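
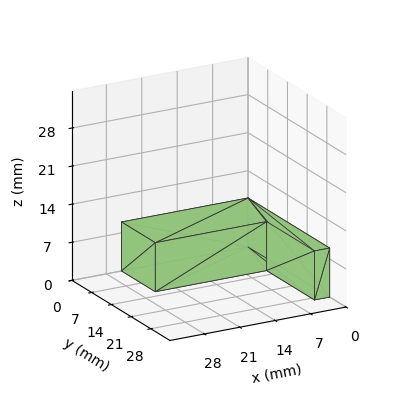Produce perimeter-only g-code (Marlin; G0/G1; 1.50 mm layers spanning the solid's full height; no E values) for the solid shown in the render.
Reading the render: the shape is an L-shaped prism: outer 25 × 29 mm, arm thicknesses ≈ 12 mm (horizontal) and 3 mm (vertical), extruded 9 mm in z (dimensions read to the nearest mm from the axis ticks). For the g-code, the solid's height is divided into equal slices at the stated Δz and each level perimeter traced with G1 moves after a G0 lift.

; perimeter-only toolpath
G21 ; units = mm
G90 ; absolute positioning
G28 ; home
; layer 1
G0 Z1.50
G0 X0.00 Y0.00
G1 X25.00 Y0.00
G1 X25.00 Y12.00
G1 X3.00 Y12.00
G1 X3.00 Y29.00
G1 X0.00 Y29.00
G1 X0.00 Y0.00
; layer 2
G0 Z3.00
G0 X0.00 Y0.00
G1 X25.00 Y0.00
G1 X25.00 Y12.00
G1 X3.00 Y12.00
G1 X3.00 Y29.00
G1 X0.00 Y29.00
G1 X0.00 Y0.00
; layer 3
G0 Z4.50
G0 X0.00 Y0.00
G1 X25.00 Y0.00
G1 X25.00 Y12.00
G1 X3.00 Y12.00
G1 X3.00 Y29.00
G1 X0.00 Y29.00
G1 X0.00 Y0.00
; layer 4
G0 Z6.00
G0 X0.00 Y0.00
G1 X25.00 Y0.00
G1 X25.00 Y12.00
G1 X3.00 Y12.00
G1 X3.00 Y29.00
G1 X0.00 Y29.00
G1 X0.00 Y0.00
; layer 5
G0 Z7.50
G0 X0.00 Y0.00
G1 X25.00 Y0.00
G1 X25.00 Y12.00
G1 X3.00 Y12.00
G1 X3.00 Y29.00
G1 X0.00 Y29.00
G1 X0.00 Y0.00
; layer 6
G0 Z9.00
G0 X0.00 Y0.00
G1 X25.00 Y0.00
G1 X25.00 Y12.00
G1 X3.00 Y12.00
G1 X3.00 Y29.00
G1 X0.00 Y29.00
G1 X0.00 Y0.00
M2 ; end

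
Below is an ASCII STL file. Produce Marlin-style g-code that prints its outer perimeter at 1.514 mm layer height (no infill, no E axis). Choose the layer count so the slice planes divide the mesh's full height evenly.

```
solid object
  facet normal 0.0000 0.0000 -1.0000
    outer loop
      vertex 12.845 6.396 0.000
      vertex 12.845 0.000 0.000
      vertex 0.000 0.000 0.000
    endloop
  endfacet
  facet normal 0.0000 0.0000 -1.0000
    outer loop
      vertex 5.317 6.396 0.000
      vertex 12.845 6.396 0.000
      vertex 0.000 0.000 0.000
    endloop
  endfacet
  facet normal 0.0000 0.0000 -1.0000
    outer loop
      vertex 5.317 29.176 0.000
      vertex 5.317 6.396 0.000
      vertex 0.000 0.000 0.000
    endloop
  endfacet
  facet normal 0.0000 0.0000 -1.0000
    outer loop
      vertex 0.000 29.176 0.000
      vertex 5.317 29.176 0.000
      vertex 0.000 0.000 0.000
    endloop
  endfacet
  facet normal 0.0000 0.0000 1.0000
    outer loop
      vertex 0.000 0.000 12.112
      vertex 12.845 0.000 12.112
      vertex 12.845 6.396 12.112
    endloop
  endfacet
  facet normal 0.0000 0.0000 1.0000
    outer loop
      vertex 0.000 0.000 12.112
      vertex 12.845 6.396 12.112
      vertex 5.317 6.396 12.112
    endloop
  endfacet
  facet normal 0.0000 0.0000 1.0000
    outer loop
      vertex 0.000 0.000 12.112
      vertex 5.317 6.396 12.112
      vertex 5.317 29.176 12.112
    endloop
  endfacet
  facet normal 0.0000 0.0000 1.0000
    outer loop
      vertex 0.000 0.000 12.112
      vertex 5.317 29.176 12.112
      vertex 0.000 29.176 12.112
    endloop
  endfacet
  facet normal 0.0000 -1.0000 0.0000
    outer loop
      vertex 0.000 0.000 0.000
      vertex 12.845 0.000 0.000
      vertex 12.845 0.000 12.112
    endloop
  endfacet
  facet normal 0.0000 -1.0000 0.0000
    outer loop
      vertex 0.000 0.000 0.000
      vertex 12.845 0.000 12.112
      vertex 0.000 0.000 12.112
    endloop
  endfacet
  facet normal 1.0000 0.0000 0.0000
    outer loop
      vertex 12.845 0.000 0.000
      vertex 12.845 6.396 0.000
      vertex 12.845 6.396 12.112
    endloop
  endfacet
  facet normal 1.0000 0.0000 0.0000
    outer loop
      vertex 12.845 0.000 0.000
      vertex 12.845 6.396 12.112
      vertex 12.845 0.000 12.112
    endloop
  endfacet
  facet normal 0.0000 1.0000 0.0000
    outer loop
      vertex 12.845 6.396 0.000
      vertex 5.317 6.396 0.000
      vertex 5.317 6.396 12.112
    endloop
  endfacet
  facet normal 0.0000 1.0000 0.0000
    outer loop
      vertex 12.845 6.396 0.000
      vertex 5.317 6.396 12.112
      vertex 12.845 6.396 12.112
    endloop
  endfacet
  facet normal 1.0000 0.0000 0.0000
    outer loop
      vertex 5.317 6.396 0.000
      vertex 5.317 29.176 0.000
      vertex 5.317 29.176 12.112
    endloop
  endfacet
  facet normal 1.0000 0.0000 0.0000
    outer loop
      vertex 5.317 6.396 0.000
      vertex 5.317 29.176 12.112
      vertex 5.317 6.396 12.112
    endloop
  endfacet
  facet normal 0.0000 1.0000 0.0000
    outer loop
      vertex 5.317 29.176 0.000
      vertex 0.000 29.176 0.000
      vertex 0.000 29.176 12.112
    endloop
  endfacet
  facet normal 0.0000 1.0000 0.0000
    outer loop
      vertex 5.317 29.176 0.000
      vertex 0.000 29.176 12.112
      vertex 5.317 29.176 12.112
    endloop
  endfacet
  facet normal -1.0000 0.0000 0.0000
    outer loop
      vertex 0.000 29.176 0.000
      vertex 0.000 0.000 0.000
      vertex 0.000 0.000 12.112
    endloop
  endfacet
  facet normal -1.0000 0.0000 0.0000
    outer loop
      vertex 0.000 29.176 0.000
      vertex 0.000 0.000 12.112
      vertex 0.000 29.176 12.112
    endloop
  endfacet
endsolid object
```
; perimeter-only toolpath
G21 ; units = mm
G90 ; absolute positioning
G28 ; home
; layer 1
G0 Z1.514
G0 X0.000 Y0.000
G1 X12.845 Y0.000
G1 X12.845 Y6.396
G1 X5.317 Y6.396
G1 X5.317 Y29.176
G1 X0.000 Y29.176
G1 X0.000 Y0.000
; layer 2
G0 Z3.028
G0 X0.000 Y0.000
G1 X12.845 Y0.000
G1 X12.845 Y6.396
G1 X5.317 Y6.396
G1 X5.317 Y29.176
G1 X0.000 Y29.176
G1 X0.000 Y0.000
; layer 3
G0 Z4.542
G0 X0.000 Y0.000
G1 X12.845 Y0.000
G1 X12.845 Y6.396
G1 X5.317 Y6.396
G1 X5.317 Y29.176
G1 X0.000 Y29.176
G1 X0.000 Y0.000
; layer 4
G0 Z6.056
G0 X0.000 Y0.000
G1 X12.845 Y0.000
G1 X12.845 Y6.396
G1 X5.317 Y6.396
G1 X5.317 Y29.176
G1 X0.000 Y29.176
G1 X0.000 Y0.000
; layer 5
G0 Z7.570
G0 X0.000 Y0.000
G1 X12.845 Y0.000
G1 X12.845 Y6.396
G1 X5.317 Y6.396
G1 X5.317 Y29.176
G1 X0.000 Y29.176
G1 X0.000 Y0.000
; layer 6
G0 Z9.084
G0 X0.000 Y0.000
G1 X12.845 Y0.000
G1 X12.845 Y6.396
G1 X5.317 Y6.396
G1 X5.317 Y29.176
G1 X0.000 Y29.176
G1 X0.000 Y0.000
; layer 7
G0 Z10.598
G0 X0.000 Y0.000
G1 X12.845 Y0.000
G1 X12.845 Y6.396
G1 X5.317 Y6.396
G1 X5.317 Y29.176
G1 X0.000 Y29.176
G1 X0.000 Y0.000
; layer 8
G0 Z12.112
G0 X0.000 Y0.000
G1 X12.845 Y0.000
G1 X12.845 Y6.396
G1 X5.317 Y6.396
G1 X5.317 Y29.176
G1 X0.000 Y29.176
G1 X0.000 Y0.000
M2 ; end

The solid is an L-shaped prism: outer 12.8 × 29.2 mm, arm thicknesses ≈ 6.4 mm (horizontal) and 5.32 mm (vertical), extruded 12.1 mm in z. Slicing at Δz = 1.514 mm — 8 equal slices spanning the solid's height, so layer i sits at z = i·h/8 — gives 8 non-empty perimeters. Each is a 6-segment closed polygon; G0 lifts to the layer z and rapids to the start vertex, then G1 traces the edges.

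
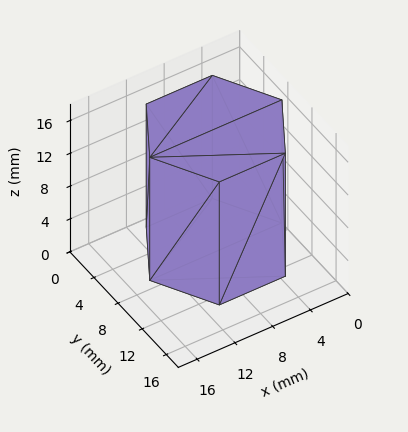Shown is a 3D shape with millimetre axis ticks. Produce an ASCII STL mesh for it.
Reading the render: the shape is a regular 6-sided prism (a cylinder approximated with 6 flat sides), circumscribed radius ≈ 7 mm, height ≈ 15 mm (dimensions read to the nearest mm from the axis ticks). For the STL, each face is triangulated and given an outward normal.

solid part
  facet normal 0.0000 0.0000 -1.0000
    outer loop
      vertex 3.50 13.06 0.00
      vertex 10.50 13.06 0.00
      vertex 14.00 7.00 0.00
    endloop
  endfacet
  facet normal 0.0000 0.0000 -1.0000
    outer loop
      vertex 0.00 7.00 0.00
      vertex 3.50 13.06 0.00
      vertex 14.00 7.00 0.00
    endloop
  endfacet
  facet normal 0.0000 0.0000 -1.0000
    outer loop
      vertex 3.50 0.94 0.00
      vertex 0.00 7.00 0.00
      vertex 14.00 7.00 0.00
    endloop
  endfacet
  facet normal 0.0000 0.0000 -1.0000
    outer loop
      vertex 10.50 0.94 0.00
      vertex 3.50 0.94 0.00
      vertex 14.00 7.00 0.00
    endloop
  endfacet
  facet normal 0.0000 0.0000 1.0000
    outer loop
      vertex 14.00 7.00 15.00
      vertex 10.50 13.06 15.00
      vertex 3.50 13.06 15.00
    endloop
  endfacet
  facet normal 0.0000 0.0000 1.0000
    outer loop
      vertex 14.00 7.00 15.00
      vertex 3.50 13.06 15.00
      vertex 0.00 7.00 15.00
    endloop
  endfacet
  facet normal 0.0000 0.0000 1.0000
    outer loop
      vertex 14.00 7.00 15.00
      vertex 0.00 7.00 15.00
      vertex 3.50 0.94 15.00
    endloop
  endfacet
  facet normal 0.0000 0.0000 1.0000
    outer loop
      vertex 14.00 7.00 15.00
      vertex 3.50 0.94 15.00
      vertex 10.50 0.94 15.00
    endloop
  endfacet
  facet normal 0.8659 0.5001 0.0000
    outer loop
      vertex 14.00 7.00 0.00
      vertex 10.50 13.06 0.00
      vertex 10.50 13.06 15.00
    endloop
  endfacet
  facet normal 0.8659 0.5001 0.0000
    outer loop
      vertex 14.00 7.00 0.00
      vertex 10.50 13.06 15.00
      vertex 14.00 7.00 15.00
    endloop
  endfacet
  facet normal 0.0000 1.0000 0.0000
    outer loop
      vertex 10.50 13.06 0.00
      vertex 3.50 13.06 0.00
      vertex 3.50 13.06 15.00
    endloop
  endfacet
  facet normal 0.0000 1.0000 0.0000
    outer loop
      vertex 10.50 13.06 0.00
      vertex 3.50 13.06 15.00
      vertex 10.50 13.06 15.00
    endloop
  endfacet
  facet normal -0.8659 0.5001 0.0000
    outer loop
      vertex 3.50 13.06 0.00
      vertex 0.00 7.00 0.00
      vertex 0.00 7.00 15.00
    endloop
  endfacet
  facet normal -0.8659 0.5001 0.0000
    outer loop
      vertex 3.50 13.06 0.00
      vertex 0.00 7.00 15.00
      vertex 3.50 13.06 15.00
    endloop
  endfacet
  facet normal -0.8659 -0.5001 0.0000
    outer loop
      vertex 0.00 7.00 0.00
      vertex 3.50 0.94 0.00
      vertex 3.50 0.94 15.00
    endloop
  endfacet
  facet normal -0.8659 -0.5001 0.0000
    outer loop
      vertex 0.00 7.00 0.00
      vertex 3.50 0.94 15.00
      vertex 0.00 7.00 15.00
    endloop
  endfacet
  facet normal 0.0000 -1.0000 0.0000
    outer loop
      vertex 3.50 0.94 0.00
      vertex 10.50 0.94 0.00
      vertex 10.50 0.94 15.00
    endloop
  endfacet
  facet normal 0.0000 -1.0000 0.0000
    outer loop
      vertex 3.50 0.94 0.00
      vertex 10.50 0.94 15.00
      vertex 3.50 0.94 15.00
    endloop
  endfacet
  facet normal 0.8659 -0.5001 0.0000
    outer loop
      vertex 10.50 0.94 0.00
      vertex 14.00 7.00 0.00
      vertex 14.00 7.00 15.00
    endloop
  endfacet
  facet normal 0.8659 -0.5001 0.0000
    outer loop
      vertex 10.50 0.94 0.00
      vertex 14.00 7.00 15.00
      vertex 10.50 0.94 15.00
    endloop
  endfacet
endsolid part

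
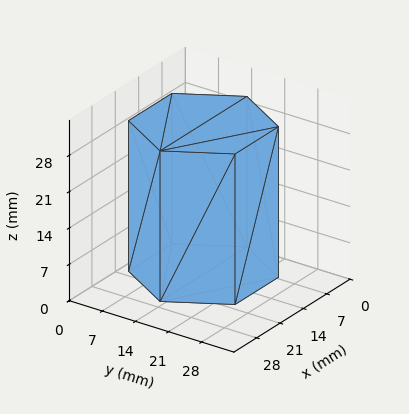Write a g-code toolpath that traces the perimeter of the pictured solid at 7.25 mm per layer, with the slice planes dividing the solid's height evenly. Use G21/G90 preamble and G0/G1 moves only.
Reading the render: the shape is a regular 6-sided prism (a cylinder approximated with 6 flat sides), circumscribed radius ≈ 13 mm, height ≈ 29 mm (dimensions read to the nearest mm from the axis ticks). For the g-code, the solid's height is divided into equal slices at the stated Δz and each level perimeter traced with G1 moves after a G0 lift.

; perimeter-only toolpath
G21 ; units = mm
G90 ; absolute positioning
G28 ; home
; layer 1
G0 Z7.25
G0 X26.00 Y13.00
G1 X19.50 Y24.26
G1 X6.50 Y24.26
G1 X0.00 Y13.00
G1 X6.50 Y1.74
G1 X19.50 Y1.74
G1 X26.00 Y13.00
; layer 2
G0 Z14.50
G0 X26.00 Y13.00
G1 X19.50 Y24.26
G1 X6.50 Y24.26
G1 X0.00 Y13.00
G1 X6.50 Y1.74
G1 X19.50 Y1.74
G1 X26.00 Y13.00
; layer 3
G0 Z21.75
G0 X26.00 Y13.00
G1 X19.50 Y24.26
G1 X6.50 Y24.26
G1 X0.00 Y13.00
G1 X6.50 Y1.74
G1 X19.50 Y1.74
G1 X26.00 Y13.00
; layer 4
G0 Z29.00
G0 X26.00 Y13.00
G1 X19.50 Y24.26
G1 X6.50 Y24.26
G1 X0.00 Y13.00
G1 X6.50 Y1.74
G1 X19.50 Y1.74
G1 X26.00 Y13.00
M2 ; end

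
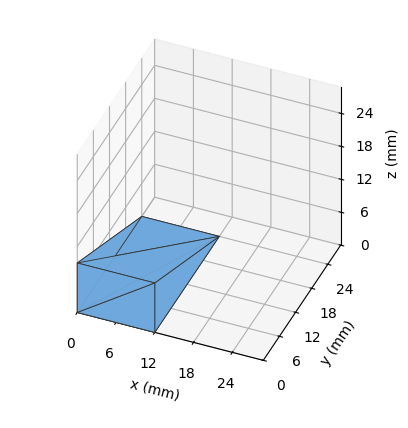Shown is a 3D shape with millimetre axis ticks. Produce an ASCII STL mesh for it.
Reading the render: the shape is a wedge (ramp): 12 × 24 mm base, rising to 9 mm along the y=0 edge and sloping linearly to z=0 at y=24 (dimensions read to the nearest mm from the axis ticks). For the STL, each face is triangulated and given an outward normal.

solid part
  facet normal 0.0000 0.0000 -1.0000
    outer loop
      vertex 12.0 24.0 0.0
      vertex 12.0 0.0 0.0
      vertex 0.0 0.0 0.0
    endloop
  endfacet
  facet normal 0.0000 0.0000 -1.0000
    outer loop
      vertex 0.0 24.0 0.0
      vertex 12.0 24.0 0.0
      vertex 0.0 0.0 0.0
    endloop
  endfacet
  facet normal 0.0000 -1.0000 0.0000
    outer loop
      vertex 0.0 0.0 0.0
      vertex 12.0 0.0 0.0
      vertex 12.0 0.0 9.0
    endloop
  endfacet
  facet normal 0.0000 -1.0000 0.0000
    outer loop
      vertex 0.0 0.0 0.0
      vertex 12.0 0.0 9.0
      vertex 0.0 0.0 9.0
    endloop
  endfacet
  facet normal 0.0000 0.3511 0.9363
    outer loop
      vertex 0.0 0.0 9.0
      vertex 12.0 0.0 9.0
      vertex 12.0 24.0 0.0
    endloop
  endfacet
  facet normal 0.0000 0.3511 0.9363
    outer loop
      vertex 0.0 0.0 9.0
      vertex 12.0 24.0 0.0
      vertex 0.0 24.0 0.0
    endloop
  endfacet
  facet normal -1.0000 0.0000 0.0000
    outer loop
      vertex 0.0 0.0 9.0
      vertex 0.0 24.0 0.0
      vertex 0.0 0.0 0.0
    endloop
  endfacet
  facet normal 1.0000 0.0000 0.0000
    outer loop
      vertex 12.0 0.0 0.0
      vertex 12.0 24.0 0.0
      vertex 12.0 0.0 9.0
    endloop
  endfacet
endsolid part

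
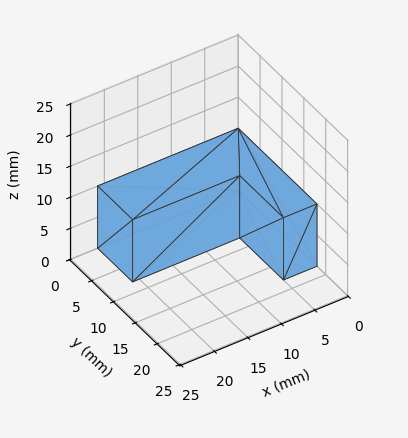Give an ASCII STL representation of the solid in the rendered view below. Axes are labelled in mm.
Reading the render: the shape is an L-shaped prism: outer 21 × 18 mm, arm thicknesses ≈ 8 mm (horizontal) and 5 mm (vertical), extruded 10 mm in z (dimensions read to the nearest mm from the axis ticks). For the STL, each face is triangulated and given an outward normal.

solid part
  facet normal 0.0000 0.0000 -1.0000
    outer loop
      vertex 21.000 8.000 0.000
      vertex 21.000 0.000 0.000
      vertex 0.000 0.000 0.000
    endloop
  endfacet
  facet normal 0.0000 0.0000 -1.0000
    outer loop
      vertex 5.000 8.000 0.000
      vertex 21.000 8.000 0.000
      vertex 0.000 0.000 0.000
    endloop
  endfacet
  facet normal 0.0000 0.0000 -1.0000
    outer loop
      vertex 5.000 18.000 0.000
      vertex 5.000 8.000 0.000
      vertex 0.000 0.000 0.000
    endloop
  endfacet
  facet normal 0.0000 0.0000 -1.0000
    outer loop
      vertex 0.000 18.000 0.000
      vertex 5.000 18.000 0.000
      vertex 0.000 0.000 0.000
    endloop
  endfacet
  facet normal 0.0000 0.0000 1.0000
    outer loop
      vertex 0.000 0.000 10.000
      vertex 21.000 0.000 10.000
      vertex 21.000 8.000 10.000
    endloop
  endfacet
  facet normal 0.0000 0.0000 1.0000
    outer loop
      vertex 0.000 0.000 10.000
      vertex 21.000 8.000 10.000
      vertex 5.000 8.000 10.000
    endloop
  endfacet
  facet normal 0.0000 0.0000 1.0000
    outer loop
      vertex 0.000 0.000 10.000
      vertex 5.000 8.000 10.000
      vertex 5.000 18.000 10.000
    endloop
  endfacet
  facet normal 0.0000 0.0000 1.0000
    outer loop
      vertex 0.000 0.000 10.000
      vertex 5.000 18.000 10.000
      vertex 0.000 18.000 10.000
    endloop
  endfacet
  facet normal 0.0000 -1.0000 0.0000
    outer loop
      vertex 0.000 0.000 0.000
      vertex 21.000 0.000 0.000
      vertex 21.000 0.000 10.000
    endloop
  endfacet
  facet normal 0.0000 -1.0000 0.0000
    outer loop
      vertex 0.000 0.000 0.000
      vertex 21.000 0.000 10.000
      vertex 0.000 0.000 10.000
    endloop
  endfacet
  facet normal 1.0000 0.0000 0.0000
    outer loop
      vertex 21.000 0.000 0.000
      vertex 21.000 8.000 0.000
      vertex 21.000 8.000 10.000
    endloop
  endfacet
  facet normal 1.0000 0.0000 0.0000
    outer loop
      vertex 21.000 0.000 0.000
      vertex 21.000 8.000 10.000
      vertex 21.000 0.000 10.000
    endloop
  endfacet
  facet normal 0.0000 1.0000 0.0000
    outer loop
      vertex 21.000 8.000 0.000
      vertex 5.000 8.000 0.000
      vertex 5.000 8.000 10.000
    endloop
  endfacet
  facet normal 0.0000 1.0000 0.0000
    outer loop
      vertex 21.000 8.000 0.000
      vertex 5.000 8.000 10.000
      vertex 21.000 8.000 10.000
    endloop
  endfacet
  facet normal 1.0000 0.0000 0.0000
    outer loop
      vertex 5.000 8.000 0.000
      vertex 5.000 18.000 0.000
      vertex 5.000 18.000 10.000
    endloop
  endfacet
  facet normal 1.0000 0.0000 0.0000
    outer loop
      vertex 5.000 8.000 0.000
      vertex 5.000 18.000 10.000
      vertex 5.000 8.000 10.000
    endloop
  endfacet
  facet normal 0.0000 1.0000 0.0000
    outer loop
      vertex 5.000 18.000 0.000
      vertex 0.000 18.000 0.000
      vertex 0.000 18.000 10.000
    endloop
  endfacet
  facet normal 0.0000 1.0000 0.0000
    outer loop
      vertex 5.000 18.000 0.000
      vertex 0.000 18.000 10.000
      vertex 5.000 18.000 10.000
    endloop
  endfacet
  facet normal -1.0000 0.0000 0.0000
    outer loop
      vertex 0.000 18.000 0.000
      vertex 0.000 0.000 0.000
      vertex 0.000 0.000 10.000
    endloop
  endfacet
  facet normal -1.0000 0.0000 0.0000
    outer loop
      vertex 0.000 18.000 0.000
      vertex 0.000 0.000 10.000
      vertex 0.000 18.000 10.000
    endloop
  endfacet
endsolid part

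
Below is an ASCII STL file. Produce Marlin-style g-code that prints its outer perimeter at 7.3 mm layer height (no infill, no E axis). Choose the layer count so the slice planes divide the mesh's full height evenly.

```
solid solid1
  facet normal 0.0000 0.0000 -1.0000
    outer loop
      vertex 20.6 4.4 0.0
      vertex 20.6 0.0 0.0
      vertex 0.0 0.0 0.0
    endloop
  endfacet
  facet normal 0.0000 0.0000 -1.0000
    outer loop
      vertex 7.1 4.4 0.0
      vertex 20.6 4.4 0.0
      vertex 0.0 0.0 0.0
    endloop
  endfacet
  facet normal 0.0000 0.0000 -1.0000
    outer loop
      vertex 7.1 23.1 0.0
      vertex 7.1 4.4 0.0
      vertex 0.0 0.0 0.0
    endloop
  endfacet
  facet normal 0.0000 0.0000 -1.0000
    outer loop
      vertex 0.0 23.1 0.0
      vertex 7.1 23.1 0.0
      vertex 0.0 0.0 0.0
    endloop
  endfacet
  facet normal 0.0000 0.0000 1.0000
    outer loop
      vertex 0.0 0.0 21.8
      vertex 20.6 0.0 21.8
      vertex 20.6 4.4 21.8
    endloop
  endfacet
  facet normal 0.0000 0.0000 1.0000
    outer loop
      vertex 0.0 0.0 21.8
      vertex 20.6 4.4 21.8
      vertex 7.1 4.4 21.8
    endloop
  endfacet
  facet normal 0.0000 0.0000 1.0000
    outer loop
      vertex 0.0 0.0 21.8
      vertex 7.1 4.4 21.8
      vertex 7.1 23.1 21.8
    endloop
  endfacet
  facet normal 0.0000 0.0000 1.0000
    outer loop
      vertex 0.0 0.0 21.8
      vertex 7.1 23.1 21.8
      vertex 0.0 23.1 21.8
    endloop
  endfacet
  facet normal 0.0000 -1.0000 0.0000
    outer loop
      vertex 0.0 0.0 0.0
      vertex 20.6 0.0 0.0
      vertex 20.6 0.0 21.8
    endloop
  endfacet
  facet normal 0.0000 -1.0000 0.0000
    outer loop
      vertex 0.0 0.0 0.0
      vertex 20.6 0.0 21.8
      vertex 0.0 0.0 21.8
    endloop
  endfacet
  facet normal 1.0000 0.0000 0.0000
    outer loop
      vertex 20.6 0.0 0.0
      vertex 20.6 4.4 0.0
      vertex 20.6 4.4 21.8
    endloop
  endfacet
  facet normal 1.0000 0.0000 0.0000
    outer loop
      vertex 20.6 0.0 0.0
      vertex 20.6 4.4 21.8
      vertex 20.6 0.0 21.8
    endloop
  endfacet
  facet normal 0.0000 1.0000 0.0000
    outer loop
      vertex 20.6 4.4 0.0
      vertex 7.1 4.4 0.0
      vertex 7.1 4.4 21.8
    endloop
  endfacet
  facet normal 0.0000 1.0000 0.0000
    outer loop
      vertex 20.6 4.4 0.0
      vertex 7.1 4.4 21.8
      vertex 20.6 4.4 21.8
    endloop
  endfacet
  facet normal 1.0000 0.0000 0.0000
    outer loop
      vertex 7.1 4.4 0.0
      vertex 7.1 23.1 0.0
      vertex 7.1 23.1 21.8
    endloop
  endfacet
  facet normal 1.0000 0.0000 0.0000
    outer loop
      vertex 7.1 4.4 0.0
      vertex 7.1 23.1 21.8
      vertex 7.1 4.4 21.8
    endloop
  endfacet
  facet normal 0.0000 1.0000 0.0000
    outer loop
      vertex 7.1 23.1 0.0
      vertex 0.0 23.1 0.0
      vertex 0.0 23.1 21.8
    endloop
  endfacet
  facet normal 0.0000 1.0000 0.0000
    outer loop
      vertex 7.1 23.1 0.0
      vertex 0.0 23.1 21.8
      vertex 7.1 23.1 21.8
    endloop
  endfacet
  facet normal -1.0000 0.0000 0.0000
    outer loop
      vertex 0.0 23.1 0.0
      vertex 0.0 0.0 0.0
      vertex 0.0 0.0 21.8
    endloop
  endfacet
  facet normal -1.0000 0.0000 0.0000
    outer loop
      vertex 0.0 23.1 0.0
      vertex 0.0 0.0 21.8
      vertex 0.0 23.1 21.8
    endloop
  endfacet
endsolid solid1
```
; perimeter-only toolpath
G21 ; units = mm
G90 ; absolute positioning
G28 ; home
; layer 1
G0 Z7.3
G0 X0.0 Y0.0
G1 X20.6 Y0.0
G1 X20.6 Y4.4
G1 X7.1 Y4.4
G1 X7.1 Y23.1
G1 X0.0 Y23.1
G1 X0.0 Y0.0
; layer 2
G0 Z14.5
G0 X0.0 Y0.0
G1 X20.6 Y0.0
G1 X20.6 Y4.4
G1 X7.1 Y4.4
G1 X7.1 Y23.1
G1 X0.0 Y23.1
G1 X0.0 Y0.0
; layer 3
G0 Z21.8
G0 X0.0 Y0.0
G1 X20.6 Y0.0
G1 X20.6 Y4.4
G1 X7.1 Y4.4
G1 X7.1 Y23.1
G1 X0.0 Y23.1
G1 X0.0 Y0.0
M2 ; end

The solid is an L-shaped prism: outer 20.6 × 23.1 mm, arm thicknesses ≈ 4.4 mm (horizontal) and 7.1 mm (vertical), extruded 21.8 mm in z. Slicing at Δz = 7.3 mm — 3 equal slices spanning the solid's height, so layer i sits at z = i·h/3 — gives 3 non-empty perimeters. Each is a 6-segment closed polygon; G0 lifts to the layer z and rapids to the start vertex, then G1 traces the edges.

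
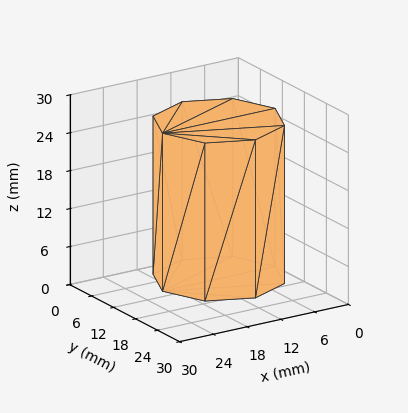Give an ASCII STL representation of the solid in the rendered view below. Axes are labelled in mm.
Reading the render: the shape is a regular 8-sided prism (a cylinder approximated with 8 flat sides), circumscribed radius ≈ 10 mm, height ≈ 25 mm (dimensions read to the nearest mm from the axis ticks). For the STL, each face is triangulated and given an outward normal.

solid part
  facet normal 0.0000 0.0000 -1.0000
    outer loop
      vertex 10.00 20.00 0.00
      vertex 17.07 17.07 0.00
      vertex 20.00 10.00 0.00
    endloop
  endfacet
  facet normal 0.0000 0.0000 -1.0000
    outer loop
      vertex 2.93 17.07 0.00
      vertex 10.00 20.00 0.00
      vertex 20.00 10.00 0.00
    endloop
  endfacet
  facet normal 0.0000 0.0000 -1.0000
    outer loop
      vertex 0.00 10.00 0.00
      vertex 2.93 17.07 0.00
      vertex 20.00 10.00 0.00
    endloop
  endfacet
  facet normal 0.0000 0.0000 -1.0000
    outer loop
      vertex 2.93 2.93 0.00
      vertex 0.00 10.00 0.00
      vertex 20.00 10.00 0.00
    endloop
  endfacet
  facet normal 0.0000 0.0000 -1.0000
    outer loop
      vertex 10.00 0.00 0.00
      vertex 2.93 2.93 0.00
      vertex 20.00 10.00 0.00
    endloop
  endfacet
  facet normal 0.0000 0.0000 -1.0000
    outer loop
      vertex 17.07 2.93 0.00
      vertex 10.00 0.00 0.00
      vertex 20.00 10.00 0.00
    endloop
  endfacet
  facet normal 0.0000 0.0000 1.0000
    outer loop
      vertex 20.00 10.00 25.00
      vertex 17.07 17.07 25.00
      vertex 10.00 20.00 25.00
    endloop
  endfacet
  facet normal 0.0000 0.0000 1.0000
    outer loop
      vertex 20.00 10.00 25.00
      vertex 10.00 20.00 25.00
      vertex 2.93 17.07 25.00
    endloop
  endfacet
  facet normal 0.0000 0.0000 1.0000
    outer loop
      vertex 20.00 10.00 25.00
      vertex 2.93 17.07 25.00
      vertex 0.00 10.00 25.00
    endloop
  endfacet
  facet normal 0.0000 0.0000 1.0000
    outer loop
      vertex 20.00 10.00 25.00
      vertex 0.00 10.00 25.00
      vertex 2.93 2.93 25.00
    endloop
  endfacet
  facet normal 0.0000 0.0000 1.0000
    outer loop
      vertex 20.00 10.00 25.00
      vertex 2.93 2.93 25.00
      vertex 10.00 0.00 25.00
    endloop
  endfacet
  facet normal 0.0000 0.0000 1.0000
    outer loop
      vertex 20.00 10.00 25.00
      vertex 10.00 0.00 25.00
      vertex 17.07 2.93 25.00
    endloop
  endfacet
  facet normal 0.9238 0.3829 0.0000
    outer loop
      vertex 20.00 10.00 0.00
      vertex 17.07 17.07 0.00
      vertex 17.07 17.07 25.00
    endloop
  endfacet
  facet normal 0.9238 0.3829 0.0000
    outer loop
      vertex 20.00 10.00 0.00
      vertex 17.07 17.07 25.00
      vertex 20.00 10.00 25.00
    endloop
  endfacet
  facet normal 0.3829 0.9238 0.0000
    outer loop
      vertex 17.07 17.07 0.00
      vertex 10.00 20.00 0.00
      vertex 10.00 20.00 25.00
    endloop
  endfacet
  facet normal 0.3829 0.9238 0.0000
    outer loop
      vertex 17.07 17.07 0.00
      vertex 10.00 20.00 25.00
      vertex 17.07 17.07 25.00
    endloop
  endfacet
  facet normal -0.3829 0.9238 0.0000
    outer loop
      vertex 10.00 20.00 0.00
      vertex 2.93 17.07 0.00
      vertex 2.93 17.07 25.00
    endloop
  endfacet
  facet normal -0.3829 0.9238 0.0000
    outer loop
      vertex 10.00 20.00 0.00
      vertex 2.93 17.07 25.00
      vertex 10.00 20.00 25.00
    endloop
  endfacet
  facet normal -0.9238 0.3829 0.0000
    outer loop
      vertex 2.93 17.07 0.00
      vertex 0.00 10.00 0.00
      vertex 0.00 10.00 25.00
    endloop
  endfacet
  facet normal -0.9238 0.3829 0.0000
    outer loop
      vertex 2.93 17.07 0.00
      vertex 0.00 10.00 25.00
      vertex 2.93 17.07 25.00
    endloop
  endfacet
  facet normal -0.9238 -0.3829 0.0000
    outer loop
      vertex 0.00 10.00 0.00
      vertex 2.93 2.93 0.00
      vertex 2.93 2.93 25.00
    endloop
  endfacet
  facet normal -0.9238 -0.3829 0.0000
    outer loop
      vertex 0.00 10.00 0.00
      vertex 2.93 2.93 25.00
      vertex 0.00 10.00 25.00
    endloop
  endfacet
  facet normal -0.3829 -0.9238 0.0000
    outer loop
      vertex 2.93 2.93 0.00
      vertex 10.00 0.00 0.00
      vertex 10.00 0.00 25.00
    endloop
  endfacet
  facet normal -0.3829 -0.9238 0.0000
    outer loop
      vertex 2.93 2.93 0.00
      vertex 10.00 0.00 25.00
      vertex 2.93 2.93 25.00
    endloop
  endfacet
  facet normal 0.3829 -0.9238 0.0000
    outer loop
      vertex 10.00 0.00 0.00
      vertex 17.07 2.93 0.00
      vertex 17.07 2.93 25.00
    endloop
  endfacet
  facet normal 0.3829 -0.9238 0.0000
    outer loop
      vertex 10.00 0.00 0.00
      vertex 17.07 2.93 25.00
      vertex 10.00 0.00 25.00
    endloop
  endfacet
  facet normal 0.9238 -0.3829 0.0000
    outer loop
      vertex 17.07 2.93 0.00
      vertex 20.00 10.00 0.00
      vertex 20.00 10.00 25.00
    endloop
  endfacet
  facet normal 0.9238 -0.3829 0.0000
    outer loop
      vertex 17.07 2.93 0.00
      vertex 20.00 10.00 25.00
      vertex 17.07 2.93 25.00
    endloop
  endfacet
endsolid part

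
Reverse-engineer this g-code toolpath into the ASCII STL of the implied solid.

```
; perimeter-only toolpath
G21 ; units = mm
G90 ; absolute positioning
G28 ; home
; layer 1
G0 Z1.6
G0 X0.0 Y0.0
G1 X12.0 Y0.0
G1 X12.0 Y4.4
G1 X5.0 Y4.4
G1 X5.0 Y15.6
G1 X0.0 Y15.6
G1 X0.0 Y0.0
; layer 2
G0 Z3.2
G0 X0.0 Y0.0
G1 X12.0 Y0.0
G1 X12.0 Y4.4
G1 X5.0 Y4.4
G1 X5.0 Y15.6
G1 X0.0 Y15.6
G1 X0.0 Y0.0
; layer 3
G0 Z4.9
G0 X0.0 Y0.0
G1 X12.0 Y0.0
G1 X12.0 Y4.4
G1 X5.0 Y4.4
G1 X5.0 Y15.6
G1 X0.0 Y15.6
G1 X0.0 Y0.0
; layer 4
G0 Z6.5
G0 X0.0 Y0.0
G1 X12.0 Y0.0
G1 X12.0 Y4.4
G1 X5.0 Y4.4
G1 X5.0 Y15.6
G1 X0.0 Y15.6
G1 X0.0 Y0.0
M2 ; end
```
solid part
  facet normal 0.0000 0.0000 -1.0000
    outer loop
      vertex 12.0 4.4 0.0
      vertex 12.0 0.0 0.0
      vertex 0.0 0.0 0.0
    endloop
  endfacet
  facet normal 0.0000 0.0000 -1.0000
    outer loop
      vertex 5.0 4.4 0.0
      vertex 12.0 4.4 0.0
      vertex 0.0 0.0 0.0
    endloop
  endfacet
  facet normal 0.0000 0.0000 -1.0000
    outer loop
      vertex 5.0 15.6 0.0
      vertex 5.0 4.4 0.0
      vertex 0.0 0.0 0.0
    endloop
  endfacet
  facet normal 0.0000 0.0000 -1.0000
    outer loop
      vertex 0.0 15.6 0.0
      vertex 5.0 15.6 0.0
      vertex 0.0 0.0 0.0
    endloop
  endfacet
  facet normal 0.0000 0.0000 1.0000
    outer loop
      vertex 0.0 0.0 6.5
      vertex 12.0 0.0 6.5
      vertex 12.0 4.4 6.5
    endloop
  endfacet
  facet normal 0.0000 0.0000 1.0000
    outer loop
      vertex 0.0 0.0 6.5
      vertex 12.0 4.4 6.5
      vertex 5.0 4.4 6.5
    endloop
  endfacet
  facet normal 0.0000 0.0000 1.0000
    outer loop
      vertex 0.0 0.0 6.5
      vertex 5.0 4.4 6.5
      vertex 5.0 15.6 6.5
    endloop
  endfacet
  facet normal 0.0000 0.0000 1.0000
    outer loop
      vertex 0.0 0.0 6.5
      vertex 5.0 15.6 6.5
      vertex 0.0 15.6 6.5
    endloop
  endfacet
  facet normal 0.0000 -1.0000 0.0000
    outer loop
      vertex 0.0 0.0 0.0
      vertex 12.0 0.0 0.0
      vertex 12.0 0.0 6.5
    endloop
  endfacet
  facet normal 0.0000 -1.0000 0.0000
    outer loop
      vertex 0.0 0.0 0.0
      vertex 12.0 0.0 6.5
      vertex 0.0 0.0 6.5
    endloop
  endfacet
  facet normal 1.0000 0.0000 0.0000
    outer loop
      vertex 12.0 0.0 0.0
      vertex 12.0 4.4 0.0
      vertex 12.0 4.4 6.5
    endloop
  endfacet
  facet normal 1.0000 0.0000 0.0000
    outer loop
      vertex 12.0 0.0 0.0
      vertex 12.0 4.4 6.5
      vertex 12.0 0.0 6.5
    endloop
  endfacet
  facet normal 0.0000 1.0000 0.0000
    outer loop
      vertex 12.0 4.4 0.0
      vertex 5.0 4.4 0.0
      vertex 5.0 4.4 6.5
    endloop
  endfacet
  facet normal 0.0000 1.0000 0.0000
    outer loop
      vertex 12.0 4.4 0.0
      vertex 5.0 4.4 6.5
      vertex 12.0 4.4 6.5
    endloop
  endfacet
  facet normal 1.0000 0.0000 0.0000
    outer loop
      vertex 5.0 4.4 0.0
      vertex 5.0 15.6 0.0
      vertex 5.0 15.6 6.5
    endloop
  endfacet
  facet normal 1.0000 0.0000 0.0000
    outer loop
      vertex 5.0 4.4 0.0
      vertex 5.0 15.6 6.5
      vertex 5.0 4.4 6.5
    endloop
  endfacet
  facet normal 0.0000 1.0000 0.0000
    outer loop
      vertex 5.0 15.6 0.0
      vertex 0.0 15.6 0.0
      vertex 0.0 15.6 6.5
    endloop
  endfacet
  facet normal 0.0000 1.0000 0.0000
    outer loop
      vertex 5.0 15.6 0.0
      vertex 0.0 15.6 6.5
      vertex 5.0 15.6 6.5
    endloop
  endfacet
  facet normal -1.0000 0.0000 0.0000
    outer loop
      vertex 0.0 15.6 0.0
      vertex 0.0 0.0 0.0
      vertex 0.0 0.0 6.5
    endloop
  endfacet
  facet normal -1.0000 0.0000 0.0000
    outer loop
      vertex 0.0 15.6 0.0
      vertex 0.0 0.0 6.5
      vertex 0.0 15.6 6.5
    endloop
  endfacet
endsolid part

The G0 Z moves step by Δz≈1.6 mm. Every layer's G1 loop is the same polygon, so the solid is a straight extrusion of it from z=0 to z≈6.5. Closing with flat bottom and top caps and triangulating gives 20 facets — an L-shaped prism: outer 12 × 15.6 mm, arm thicknesses ≈ 4.4 mm (horizontal) and 5 mm (vertical), extruded 6.5 mm in z.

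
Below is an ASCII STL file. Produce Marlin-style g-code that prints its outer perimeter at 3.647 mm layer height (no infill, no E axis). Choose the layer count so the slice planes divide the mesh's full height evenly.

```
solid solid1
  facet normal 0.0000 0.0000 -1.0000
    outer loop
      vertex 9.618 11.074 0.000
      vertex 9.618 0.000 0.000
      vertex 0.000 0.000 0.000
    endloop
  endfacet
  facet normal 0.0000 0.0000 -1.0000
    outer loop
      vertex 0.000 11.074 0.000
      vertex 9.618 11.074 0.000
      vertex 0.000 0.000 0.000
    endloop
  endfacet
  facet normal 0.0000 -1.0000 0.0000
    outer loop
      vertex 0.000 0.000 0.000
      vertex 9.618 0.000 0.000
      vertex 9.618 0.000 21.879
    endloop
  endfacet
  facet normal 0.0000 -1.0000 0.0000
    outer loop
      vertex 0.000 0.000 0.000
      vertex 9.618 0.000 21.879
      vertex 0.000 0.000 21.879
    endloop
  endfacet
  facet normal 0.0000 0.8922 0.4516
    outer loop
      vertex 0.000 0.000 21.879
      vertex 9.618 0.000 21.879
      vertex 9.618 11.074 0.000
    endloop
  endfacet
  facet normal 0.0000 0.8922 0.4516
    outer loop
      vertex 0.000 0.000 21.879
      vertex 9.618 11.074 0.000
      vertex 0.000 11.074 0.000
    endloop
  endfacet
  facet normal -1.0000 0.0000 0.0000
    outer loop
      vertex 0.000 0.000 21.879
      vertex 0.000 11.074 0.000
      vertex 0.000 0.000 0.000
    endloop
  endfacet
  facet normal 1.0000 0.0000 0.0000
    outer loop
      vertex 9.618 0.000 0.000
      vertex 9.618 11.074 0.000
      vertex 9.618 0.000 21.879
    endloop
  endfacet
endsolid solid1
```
; perimeter-only toolpath
G21 ; units = mm
G90 ; absolute positioning
G28 ; home
; layer 1
G0 Z3.647
G0 X0.000 Y0.000
G1 X9.618 Y0.000
G1 X9.618 Y9.228
G1 X0.000 Y9.228
G1 X0.000 Y0.000
; layer 2
G0 Z7.293
G0 X0.000 Y0.000
G1 X9.618 Y0.000
G1 X9.618 Y7.383
G1 X0.000 Y7.383
G1 X0.000 Y0.000
; layer 3
G0 Z10.940
G0 X0.000 Y0.000
G1 X9.618 Y0.000
G1 X9.618 Y5.537
G1 X0.000 Y5.537
G1 X0.000 Y0.000
; layer 4
G0 Z14.586
G0 X0.000 Y0.000
G1 X9.618 Y0.000
G1 X9.618 Y3.691
G1 X0.000 Y3.691
G1 X0.000 Y0.000
; layer 5
G0 Z18.233
G0 X0.000 Y0.000
G1 X9.618 Y0.000
G1 X9.618 Y1.846
G1 X0.000 Y1.846
G1 X0.000 Y0.000
M2 ; end

The solid is a wedge (ramp): 9.62 × 11.1 mm base, rising to 21.9 mm along the y=0 edge and sloping linearly to z=0 at y=11.1. Slicing at Δz = 3.647 mm — 6 equal slices spanning the solid's height, so layer i sits at z = i·h/6 — gives 5 non-empty perimeters. Each is a 4-segment closed polygon; G0 lifts to the layer z and rapids to the start vertex, then G1 traces the edges. The cross-section shrinks linearly with z (the slice at the apex is degenerate and omitted).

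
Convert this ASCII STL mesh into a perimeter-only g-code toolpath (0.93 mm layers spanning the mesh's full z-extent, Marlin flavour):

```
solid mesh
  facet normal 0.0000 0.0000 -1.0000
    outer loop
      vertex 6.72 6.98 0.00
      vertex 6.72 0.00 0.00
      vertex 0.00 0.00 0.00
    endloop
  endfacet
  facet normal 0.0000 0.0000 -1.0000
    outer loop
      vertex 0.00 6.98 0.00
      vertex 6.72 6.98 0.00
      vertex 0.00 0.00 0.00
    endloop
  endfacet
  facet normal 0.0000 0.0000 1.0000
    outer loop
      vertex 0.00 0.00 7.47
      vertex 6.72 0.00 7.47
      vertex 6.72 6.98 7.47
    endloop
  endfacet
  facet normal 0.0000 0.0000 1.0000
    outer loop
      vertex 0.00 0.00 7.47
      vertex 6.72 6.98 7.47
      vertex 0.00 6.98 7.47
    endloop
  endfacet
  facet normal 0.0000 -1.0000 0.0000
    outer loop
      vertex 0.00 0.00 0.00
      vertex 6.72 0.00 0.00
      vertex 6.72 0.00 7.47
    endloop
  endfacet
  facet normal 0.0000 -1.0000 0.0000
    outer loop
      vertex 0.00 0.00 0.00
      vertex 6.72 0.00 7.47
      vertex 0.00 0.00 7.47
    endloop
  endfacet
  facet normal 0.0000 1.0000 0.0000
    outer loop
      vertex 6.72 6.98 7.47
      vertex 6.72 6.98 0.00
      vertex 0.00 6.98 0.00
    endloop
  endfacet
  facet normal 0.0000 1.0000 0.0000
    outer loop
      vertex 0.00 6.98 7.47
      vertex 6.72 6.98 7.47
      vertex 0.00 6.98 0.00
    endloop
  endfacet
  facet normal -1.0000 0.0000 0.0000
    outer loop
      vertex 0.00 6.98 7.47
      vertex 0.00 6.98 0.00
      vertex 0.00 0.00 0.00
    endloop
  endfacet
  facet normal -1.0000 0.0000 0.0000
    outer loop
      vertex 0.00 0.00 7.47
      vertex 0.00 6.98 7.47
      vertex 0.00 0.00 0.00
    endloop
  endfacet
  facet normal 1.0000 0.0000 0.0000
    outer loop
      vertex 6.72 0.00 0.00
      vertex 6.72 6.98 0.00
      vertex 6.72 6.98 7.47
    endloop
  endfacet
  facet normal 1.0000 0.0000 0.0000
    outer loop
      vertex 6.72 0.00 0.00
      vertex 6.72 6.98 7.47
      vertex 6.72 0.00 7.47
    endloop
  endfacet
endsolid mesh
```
; perimeter-only toolpath
G21 ; units = mm
G90 ; absolute positioning
G28 ; home
; layer 1
G0 Z0.93
G0 X0.00 Y0.00
G1 X6.72 Y0.00
G1 X6.72 Y6.98
G1 X0.00 Y6.98
G1 X0.00 Y0.00
; layer 2
G0 Z1.87
G0 X0.00 Y0.00
G1 X6.72 Y0.00
G1 X6.72 Y6.98
G1 X0.00 Y6.98
G1 X0.00 Y0.00
; layer 3
G0 Z2.80
G0 X0.00 Y0.00
G1 X6.72 Y0.00
G1 X6.72 Y6.98
G1 X0.00 Y6.98
G1 X0.00 Y0.00
; layer 4
G0 Z3.73
G0 X0.00 Y0.00
G1 X6.72 Y0.00
G1 X6.72 Y6.98
G1 X0.00 Y6.98
G1 X0.00 Y0.00
; layer 5
G0 Z4.67
G0 X0.00 Y0.00
G1 X6.72 Y0.00
G1 X6.72 Y6.98
G1 X0.00 Y6.98
G1 X0.00 Y0.00
; layer 6
G0 Z5.60
G0 X0.00 Y0.00
G1 X6.72 Y0.00
G1 X6.72 Y6.98
G1 X0.00 Y6.98
G1 X0.00 Y0.00
; layer 7
G0 Z6.54
G0 X0.00 Y0.00
G1 X6.72 Y0.00
G1 X6.72 Y6.98
G1 X0.00 Y6.98
G1 X0.00 Y0.00
; layer 8
G0 Z7.47
G0 X0.00 Y0.00
G1 X6.72 Y0.00
G1 X6.72 Y6.98
G1 X0.00 Y6.98
G1 X0.00 Y0.00
M2 ; end

The solid is a rectangular box, roughly 6.72 × 6.98 mm footprint and 7.47 mm tall. Slicing at Δz = 0.93 mm — 8 equal slices spanning the solid's height, so layer i sits at z = i·h/8 — gives 8 non-empty perimeters. Each is a 4-segment closed polygon; G0 lifts to the layer z and rapids to the start vertex, then G1 traces the edges.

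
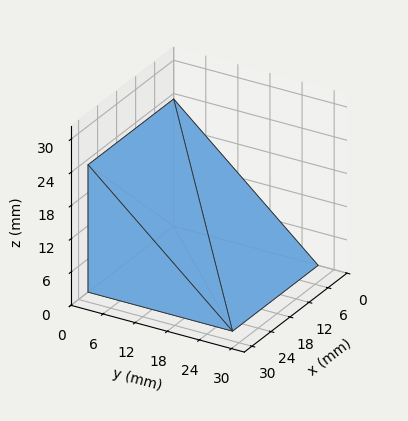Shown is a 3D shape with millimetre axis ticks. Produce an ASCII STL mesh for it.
Reading the render: the shape is a wedge (ramp): 27 × 27 mm base, rising to 23 mm along the y=0 edge and sloping linearly to z=0 at y=27 (dimensions read to the nearest mm from the axis ticks). For the STL, each face is triangulated and given an outward normal.

solid part
  facet normal 0.0000 0.0000 -1.0000
    outer loop
      vertex 27.00 27.00 0.00
      vertex 27.00 0.00 0.00
      vertex 0.00 0.00 0.00
    endloop
  endfacet
  facet normal 0.0000 0.0000 -1.0000
    outer loop
      vertex 0.00 27.00 0.00
      vertex 27.00 27.00 0.00
      vertex 0.00 0.00 0.00
    endloop
  endfacet
  facet normal 0.0000 -1.0000 0.0000
    outer loop
      vertex 0.00 0.00 0.00
      vertex 27.00 0.00 0.00
      vertex 27.00 0.00 23.00
    endloop
  endfacet
  facet normal 0.0000 -1.0000 0.0000
    outer loop
      vertex 0.00 0.00 0.00
      vertex 27.00 0.00 23.00
      vertex 0.00 0.00 23.00
    endloop
  endfacet
  facet normal 0.0000 0.6485 0.7612
    outer loop
      vertex 0.00 0.00 23.00
      vertex 27.00 0.00 23.00
      vertex 27.00 27.00 0.00
    endloop
  endfacet
  facet normal 0.0000 0.6485 0.7612
    outer loop
      vertex 0.00 0.00 23.00
      vertex 27.00 27.00 0.00
      vertex 0.00 27.00 0.00
    endloop
  endfacet
  facet normal -1.0000 0.0000 0.0000
    outer loop
      vertex 0.00 0.00 23.00
      vertex 0.00 27.00 0.00
      vertex 0.00 0.00 0.00
    endloop
  endfacet
  facet normal 1.0000 0.0000 0.0000
    outer loop
      vertex 27.00 0.00 0.00
      vertex 27.00 27.00 0.00
      vertex 27.00 0.00 23.00
    endloop
  endfacet
endsolid part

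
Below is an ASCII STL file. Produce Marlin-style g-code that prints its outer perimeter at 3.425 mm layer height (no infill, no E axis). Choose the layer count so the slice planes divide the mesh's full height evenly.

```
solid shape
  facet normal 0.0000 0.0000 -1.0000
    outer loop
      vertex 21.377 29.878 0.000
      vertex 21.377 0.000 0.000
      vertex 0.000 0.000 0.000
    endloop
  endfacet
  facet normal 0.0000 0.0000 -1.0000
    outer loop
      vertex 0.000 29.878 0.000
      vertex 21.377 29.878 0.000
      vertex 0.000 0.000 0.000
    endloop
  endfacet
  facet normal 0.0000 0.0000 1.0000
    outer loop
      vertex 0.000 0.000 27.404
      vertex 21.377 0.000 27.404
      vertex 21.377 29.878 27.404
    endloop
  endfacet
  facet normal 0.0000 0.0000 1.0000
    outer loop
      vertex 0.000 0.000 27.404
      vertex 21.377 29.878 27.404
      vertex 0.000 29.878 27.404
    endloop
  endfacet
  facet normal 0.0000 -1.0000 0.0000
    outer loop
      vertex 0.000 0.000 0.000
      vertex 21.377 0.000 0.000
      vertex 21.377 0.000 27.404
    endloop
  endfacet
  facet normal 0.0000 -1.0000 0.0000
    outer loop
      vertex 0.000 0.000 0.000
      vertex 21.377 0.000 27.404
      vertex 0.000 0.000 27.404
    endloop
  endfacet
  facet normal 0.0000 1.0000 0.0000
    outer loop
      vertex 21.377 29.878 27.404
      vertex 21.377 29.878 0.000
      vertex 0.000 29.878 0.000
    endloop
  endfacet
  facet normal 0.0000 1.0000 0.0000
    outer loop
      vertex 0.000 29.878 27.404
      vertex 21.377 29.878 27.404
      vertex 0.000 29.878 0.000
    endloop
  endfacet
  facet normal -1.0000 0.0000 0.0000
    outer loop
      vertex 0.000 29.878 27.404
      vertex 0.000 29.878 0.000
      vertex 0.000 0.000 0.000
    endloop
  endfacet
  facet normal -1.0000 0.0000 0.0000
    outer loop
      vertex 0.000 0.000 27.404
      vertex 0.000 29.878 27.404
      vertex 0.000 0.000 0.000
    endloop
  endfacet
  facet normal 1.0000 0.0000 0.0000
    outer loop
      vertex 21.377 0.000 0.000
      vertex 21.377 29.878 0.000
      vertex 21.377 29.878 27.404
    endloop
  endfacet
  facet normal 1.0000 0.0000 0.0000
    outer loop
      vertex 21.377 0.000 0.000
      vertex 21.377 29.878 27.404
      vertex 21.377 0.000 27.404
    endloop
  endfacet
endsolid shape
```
; perimeter-only toolpath
G21 ; units = mm
G90 ; absolute positioning
G28 ; home
; layer 1
G0 Z3.425
G0 X0.000 Y0.000
G1 X21.377 Y0.000
G1 X21.377 Y29.878
G1 X0.000 Y29.878
G1 X0.000 Y0.000
; layer 2
G0 Z6.851
G0 X0.000 Y0.000
G1 X21.377 Y0.000
G1 X21.377 Y29.878
G1 X0.000 Y29.878
G1 X0.000 Y0.000
; layer 3
G0 Z10.277
G0 X0.000 Y0.000
G1 X21.377 Y0.000
G1 X21.377 Y29.878
G1 X0.000 Y29.878
G1 X0.000 Y0.000
; layer 4
G0 Z13.702
G0 X0.000 Y0.000
G1 X21.377 Y0.000
G1 X21.377 Y29.878
G1 X0.000 Y29.878
G1 X0.000 Y0.000
; layer 5
G0 Z17.128
G0 X0.000 Y0.000
G1 X21.377 Y0.000
G1 X21.377 Y29.878
G1 X0.000 Y29.878
G1 X0.000 Y0.000
; layer 6
G0 Z20.553
G0 X0.000 Y0.000
G1 X21.377 Y0.000
G1 X21.377 Y29.878
G1 X0.000 Y29.878
G1 X0.000 Y0.000
; layer 7
G0 Z23.979
G0 X0.000 Y0.000
G1 X21.377 Y0.000
G1 X21.377 Y29.878
G1 X0.000 Y29.878
G1 X0.000 Y0.000
; layer 8
G0 Z27.404
G0 X0.000 Y0.000
G1 X21.377 Y0.000
G1 X21.377 Y29.878
G1 X0.000 Y29.878
G1 X0.000 Y0.000
M2 ; end

The solid is a rectangular box, roughly 21.4 × 29.9 mm footprint and 27.4 mm tall. Slicing at Δz = 3.425 mm — 8 equal slices spanning the solid's height, so layer i sits at z = i·h/8 — gives 8 non-empty perimeters. Each is a 4-segment closed polygon; G0 lifts to the layer z and rapids to the start vertex, then G1 traces the edges.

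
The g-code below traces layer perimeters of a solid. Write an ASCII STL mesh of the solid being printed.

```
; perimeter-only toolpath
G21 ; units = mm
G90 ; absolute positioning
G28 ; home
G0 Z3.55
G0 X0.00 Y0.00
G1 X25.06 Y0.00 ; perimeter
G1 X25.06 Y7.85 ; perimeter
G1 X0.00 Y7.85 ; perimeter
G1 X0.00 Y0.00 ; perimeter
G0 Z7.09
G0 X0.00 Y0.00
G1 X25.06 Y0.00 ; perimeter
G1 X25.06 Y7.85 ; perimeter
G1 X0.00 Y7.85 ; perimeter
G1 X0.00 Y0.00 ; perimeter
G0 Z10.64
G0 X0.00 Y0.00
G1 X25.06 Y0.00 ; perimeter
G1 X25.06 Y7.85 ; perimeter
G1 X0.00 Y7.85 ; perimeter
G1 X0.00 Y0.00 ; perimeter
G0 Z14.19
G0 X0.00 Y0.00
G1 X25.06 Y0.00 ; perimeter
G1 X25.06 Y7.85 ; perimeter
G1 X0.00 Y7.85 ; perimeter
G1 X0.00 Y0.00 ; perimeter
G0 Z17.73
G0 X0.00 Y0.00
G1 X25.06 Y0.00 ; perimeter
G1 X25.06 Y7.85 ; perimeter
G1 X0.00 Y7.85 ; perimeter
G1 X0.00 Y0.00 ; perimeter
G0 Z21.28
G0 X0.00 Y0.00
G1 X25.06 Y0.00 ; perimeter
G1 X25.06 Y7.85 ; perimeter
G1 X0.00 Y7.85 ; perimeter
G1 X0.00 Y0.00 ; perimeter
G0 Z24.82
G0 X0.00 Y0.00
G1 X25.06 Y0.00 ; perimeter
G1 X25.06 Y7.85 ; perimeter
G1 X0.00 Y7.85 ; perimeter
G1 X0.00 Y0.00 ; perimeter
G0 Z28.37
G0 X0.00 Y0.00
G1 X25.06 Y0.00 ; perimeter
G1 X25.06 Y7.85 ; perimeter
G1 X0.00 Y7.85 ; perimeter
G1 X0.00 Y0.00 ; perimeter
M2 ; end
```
solid part
  facet normal 0.0000 0.0000 -1.0000
    outer loop
      vertex 25.06 7.85 0.00
      vertex 25.06 0.00 0.00
      vertex 0.00 0.00 0.00
    endloop
  endfacet
  facet normal 0.0000 0.0000 -1.0000
    outer loop
      vertex 0.00 7.85 0.00
      vertex 25.06 7.85 0.00
      vertex 0.00 0.00 0.00
    endloop
  endfacet
  facet normal 0.0000 0.0000 1.0000
    outer loop
      vertex 0.00 0.00 28.37
      vertex 25.06 0.00 28.37
      vertex 25.06 7.85 28.37
    endloop
  endfacet
  facet normal 0.0000 0.0000 1.0000
    outer loop
      vertex 0.00 0.00 28.37
      vertex 25.06 7.85 28.37
      vertex 0.00 7.85 28.37
    endloop
  endfacet
  facet normal 0.0000 -1.0000 0.0000
    outer loop
      vertex 0.00 0.00 0.00
      vertex 25.06 0.00 0.00
      vertex 25.06 0.00 28.37
    endloop
  endfacet
  facet normal 0.0000 -1.0000 0.0000
    outer loop
      vertex 0.00 0.00 0.00
      vertex 25.06 0.00 28.37
      vertex 0.00 0.00 28.37
    endloop
  endfacet
  facet normal 0.0000 1.0000 0.0000
    outer loop
      vertex 25.06 7.85 28.37
      vertex 25.06 7.85 0.00
      vertex 0.00 7.85 0.00
    endloop
  endfacet
  facet normal 0.0000 1.0000 0.0000
    outer loop
      vertex 0.00 7.85 28.37
      vertex 25.06 7.85 28.37
      vertex 0.00 7.85 0.00
    endloop
  endfacet
  facet normal -1.0000 0.0000 0.0000
    outer loop
      vertex 0.00 7.85 28.37
      vertex 0.00 7.85 0.00
      vertex 0.00 0.00 0.00
    endloop
  endfacet
  facet normal -1.0000 0.0000 0.0000
    outer loop
      vertex 0.00 0.00 28.37
      vertex 0.00 7.85 28.37
      vertex 0.00 0.00 0.00
    endloop
  endfacet
  facet normal 1.0000 0.0000 0.0000
    outer loop
      vertex 25.06 0.00 0.00
      vertex 25.06 7.85 0.00
      vertex 25.06 7.85 28.37
    endloop
  endfacet
  facet normal 1.0000 0.0000 0.0000
    outer loop
      vertex 25.06 0.00 0.00
      vertex 25.06 7.85 28.37
      vertex 25.06 0.00 28.37
    endloop
  endfacet
endsolid part

The G0 Z moves step by Δz≈3.55 mm. Every layer's G1 loop is the same polygon, so the solid is a straight extrusion of it from z=0 to z≈28.4. Closing with flat bottom and top caps and triangulating gives 12 facets — a rectangular box, roughly 25.1 × 7.85 mm footprint and 28.4 mm tall.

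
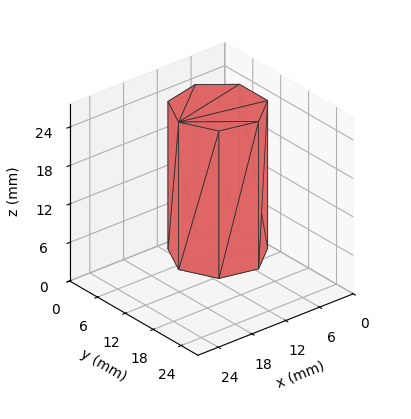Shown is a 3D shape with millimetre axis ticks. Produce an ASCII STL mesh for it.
Reading the render: the shape is a regular 7-sided prism (a cylinder approximated with 7 flat sides), circumscribed radius ≈ 7 mm, height ≈ 23 mm (dimensions read to the nearest mm from the axis ticks). For the STL, each face is triangulated and given an outward normal.

solid part
  facet normal 0.0000 0.0000 -1.0000
    outer loop
      vertex 5.442 13.824 0.000
      vertex 11.364 12.473 0.000
      vertex 14.000 7.000 0.000
    endloop
  endfacet
  facet normal 0.0000 0.0000 -1.0000
    outer loop
      vertex 0.693 10.037 0.000
      vertex 5.442 13.824 0.000
      vertex 14.000 7.000 0.000
    endloop
  endfacet
  facet normal 0.0000 0.0000 -1.0000
    outer loop
      vertex 0.693 3.963 0.000
      vertex 0.693 10.037 0.000
      vertex 14.000 7.000 0.000
    endloop
  endfacet
  facet normal 0.0000 0.0000 -1.0000
    outer loop
      vertex 5.442 0.176 0.000
      vertex 0.693 3.963 0.000
      vertex 14.000 7.000 0.000
    endloop
  endfacet
  facet normal 0.0000 0.0000 -1.0000
    outer loop
      vertex 11.364 1.527 0.000
      vertex 5.442 0.176 0.000
      vertex 14.000 7.000 0.000
    endloop
  endfacet
  facet normal 0.0000 0.0000 1.0000
    outer loop
      vertex 14.000 7.000 23.000
      vertex 11.364 12.473 23.000
      vertex 5.442 13.824 23.000
    endloop
  endfacet
  facet normal 0.0000 0.0000 1.0000
    outer loop
      vertex 14.000 7.000 23.000
      vertex 5.442 13.824 23.000
      vertex 0.693 10.037 23.000
    endloop
  endfacet
  facet normal 0.0000 0.0000 1.0000
    outer loop
      vertex 14.000 7.000 23.000
      vertex 0.693 10.037 23.000
      vertex 0.693 3.963 23.000
    endloop
  endfacet
  facet normal 0.0000 0.0000 1.0000
    outer loop
      vertex 14.000 7.000 23.000
      vertex 0.693 3.963 23.000
      vertex 5.442 0.176 23.000
    endloop
  endfacet
  facet normal 0.0000 0.0000 1.0000
    outer loop
      vertex 14.000 7.000 23.000
      vertex 5.442 0.176 23.000
      vertex 11.364 1.527 23.000
    endloop
  endfacet
  facet normal 0.9009 0.4339 0.0000
    outer loop
      vertex 14.000 7.000 0.000
      vertex 11.364 12.473 0.000
      vertex 11.364 12.473 23.000
    endloop
  endfacet
  facet normal 0.9009 0.4339 0.0000
    outer loop
      vertex 14.000 7.000 0.000
      vertex 11.364 12.473 23.000
      vertex 14.000 7.000 23.000
    endloop
  endfacet
  facet normal 0.2224 0.9750 0.0000
    outer loop
      vertex 11.364 12.473 0.000
      vertex 5.442 13.824 0.000
      vertex 5.442 13.824 23.000
    endloop
  endfacet
  facet normal 0.2224 0.9750 0.0000
    outer loop
      vertex 11.364 12.473 0.000
      vertex 5.442 13.824 23.000
      vertex 11.364 12.473 23.000
    endloop
  endfacet
  facet normal -0.6235 0.7818 0.0000
    outer loop
      vertex 5.442 13.824 0.000
      vertex 0.693 10.037 0.000
      vertex 0.693 10.037 23.000
    endloop
  endfacet
  facet normal -0.6235 0.7818 0.0000
    outer loop
      vertex 5.442 13.824 0.000
      vertex 0.693 10.037 23.000
      vertex 5.442 13.824 23.000
    endloop
  endfacet
  facet normal -1.0000 0.0000 0.0000
    outer loop
      vertex 0.693 10.037 0.000
      vertex 0.693 3.963 0.000
      vertex 0.693 3.963 23.000
    endloop
  endfacet
  facet normal -1.0000 0.0000 0.0000
    outer loop
      vertex 0.693 10.037 0.000
      vertex 0.693 3.963 23.000
      vertex 0.693 10.037 23.000
    endloop
  endfacet
  facet normal -0.6235 -0.7818 0.0000
    outer loop
      vertex 0.693 3.963 0.000
      vertex 5.442 0.176 0.000
      vertex 5.442 0.176 23.000
    endloop
  endfacet
  facet normal -0.6235 -0.7818 0.0000
    outer loop
      vertex 0.693 3.963 0.000
      vertex 5.442 0.176 23.000
      vertex 0.693 3.963 23.000
    endloop
  endfacet
  facet normal 0.2224 -0.9750 0.0000
    outer loop
      vertex 5.442 0.176 0.000
      vertex 11.364 1.527 0.000
      vertex 11.364 1.527 23.000
    endloop
  endfacet
  facet normal 0.2224 -0.9750 0.0000
    outer loop
      vertex 5.442 0.176 0.000
      vertex 11.364 1.527 23.000
      vertex 5.442 0.176 23.000
    endloop
  endfacet
  facet normal 0.9009 -0.4339 0.0000
    outer loop
      vertex 11.364 1.527 0.000
      vertex 14.000 7.000 0.000
      vertex 14.000 7.000 23.000
    endloop
  endfacet
  facet normal 0.9009 -0.4339 0.0000
    outer loop
      vertex 11.364 1.527 0.000
      vertex 14.000 7.000 23.000
      vertex 11.364 1.527 23.000
    endloop
  endfacet
endsolid part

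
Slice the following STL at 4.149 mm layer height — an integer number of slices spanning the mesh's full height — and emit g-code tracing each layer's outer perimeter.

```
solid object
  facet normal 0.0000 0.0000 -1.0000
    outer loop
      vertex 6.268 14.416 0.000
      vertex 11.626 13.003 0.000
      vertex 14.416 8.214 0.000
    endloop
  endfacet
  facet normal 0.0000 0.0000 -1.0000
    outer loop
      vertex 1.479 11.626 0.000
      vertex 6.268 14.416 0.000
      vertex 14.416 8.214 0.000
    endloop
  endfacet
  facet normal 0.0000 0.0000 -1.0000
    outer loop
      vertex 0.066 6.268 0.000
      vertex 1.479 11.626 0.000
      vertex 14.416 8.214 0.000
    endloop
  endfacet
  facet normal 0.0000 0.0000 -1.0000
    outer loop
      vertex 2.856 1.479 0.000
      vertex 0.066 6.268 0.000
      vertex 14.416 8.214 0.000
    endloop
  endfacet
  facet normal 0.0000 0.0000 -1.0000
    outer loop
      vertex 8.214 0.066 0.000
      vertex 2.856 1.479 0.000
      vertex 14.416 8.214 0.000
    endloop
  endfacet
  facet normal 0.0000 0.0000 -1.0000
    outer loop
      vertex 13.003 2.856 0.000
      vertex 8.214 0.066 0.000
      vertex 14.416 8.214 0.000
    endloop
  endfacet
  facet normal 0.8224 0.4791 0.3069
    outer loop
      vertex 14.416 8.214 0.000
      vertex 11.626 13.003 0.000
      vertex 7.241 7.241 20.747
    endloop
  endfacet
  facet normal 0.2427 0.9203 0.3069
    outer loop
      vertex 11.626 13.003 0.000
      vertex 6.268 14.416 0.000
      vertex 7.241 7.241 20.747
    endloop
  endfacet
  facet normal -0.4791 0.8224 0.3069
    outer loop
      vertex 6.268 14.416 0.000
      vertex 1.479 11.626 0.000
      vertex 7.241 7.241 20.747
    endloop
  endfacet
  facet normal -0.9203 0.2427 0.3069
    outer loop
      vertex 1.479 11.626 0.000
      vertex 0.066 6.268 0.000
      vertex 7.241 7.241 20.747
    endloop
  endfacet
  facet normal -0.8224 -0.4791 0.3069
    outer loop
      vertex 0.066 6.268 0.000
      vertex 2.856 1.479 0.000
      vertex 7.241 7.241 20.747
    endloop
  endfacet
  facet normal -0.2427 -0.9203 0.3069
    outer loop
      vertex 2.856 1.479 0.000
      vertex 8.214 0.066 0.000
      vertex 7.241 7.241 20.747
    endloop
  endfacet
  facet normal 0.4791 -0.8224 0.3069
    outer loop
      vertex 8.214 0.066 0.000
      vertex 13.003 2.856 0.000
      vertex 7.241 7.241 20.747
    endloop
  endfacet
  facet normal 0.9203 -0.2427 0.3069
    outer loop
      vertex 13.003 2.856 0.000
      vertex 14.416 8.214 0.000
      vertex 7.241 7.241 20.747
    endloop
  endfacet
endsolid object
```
; perimeter-only toolpath
G21 ; units = mm
G90 ; absolute positioning
G28 ; home
; layer 1
G0 Z4.149
G0 X12.981 Y8.019
G1 X10.749 Y11.851
G1 X6.463 Y12.981
G1 X2.631 Y10.749
G1 X1.501 Y6.463
G1 X3.733 Y2.631
G1 X8.019 Y1.501
G1 X11.851 Y3.733
G1 X12.981 Y8.019
; layer 2
G0 Z8.299
G0 X11.546 Y7.825
G1 X9.872 Y10.698
G1 X6.657 Y11.546
G1 X3.784 Y9.872
G1 X2.936 Y6.657
G1 X4.610 Y3.784
G1 X7.825 Y2.936
G1 X10.698 Y4.610
G1 X11.546 Y7.825
; layer 3
G0 Z12.448
G0 X10.111 Y7.630
G1 X8.995 Y9.546
G1 X6.852 Y10.111
G1 X4.936 Y8.995
G1 X4.371 Y6.852
G1 X5.487 Y4.936
G1 X7.630 Y4.371
G1 X9.546 Y5.487
G1 X10.111 Y7.630
; layer 4
G0 Z16.598
G0 X8.676 Y7.436
G1 X8.118 Y8.393
G1 X7.046 Y8.676
G1 X6.089 Y8.118
G1 X5.806 Y7.046
G1 X6.364 Y6.089
G1 X7.436 Y5.806
G1 X8.393 Y6.364
G1 X8.676 Y7.436
M2 ; end

The solid is a regular 8-sided pyramid, base circumscribed radius ≈ 7.24 mm, apex at z ≈ 20.7 mm. Slicing at Δz = 4.149 mm — 5 equal slices spanning the solid's height, so layer i sits at z = i·h/5 — gives 4 non-empty perimeters. Each is a 8-segment closed polygon; G0 lifts to the layer z and rapids to the start vertex, then G1 traces the edges. The cross-section shrinks linearly with z (the slice at the apex is degenerate and omitted).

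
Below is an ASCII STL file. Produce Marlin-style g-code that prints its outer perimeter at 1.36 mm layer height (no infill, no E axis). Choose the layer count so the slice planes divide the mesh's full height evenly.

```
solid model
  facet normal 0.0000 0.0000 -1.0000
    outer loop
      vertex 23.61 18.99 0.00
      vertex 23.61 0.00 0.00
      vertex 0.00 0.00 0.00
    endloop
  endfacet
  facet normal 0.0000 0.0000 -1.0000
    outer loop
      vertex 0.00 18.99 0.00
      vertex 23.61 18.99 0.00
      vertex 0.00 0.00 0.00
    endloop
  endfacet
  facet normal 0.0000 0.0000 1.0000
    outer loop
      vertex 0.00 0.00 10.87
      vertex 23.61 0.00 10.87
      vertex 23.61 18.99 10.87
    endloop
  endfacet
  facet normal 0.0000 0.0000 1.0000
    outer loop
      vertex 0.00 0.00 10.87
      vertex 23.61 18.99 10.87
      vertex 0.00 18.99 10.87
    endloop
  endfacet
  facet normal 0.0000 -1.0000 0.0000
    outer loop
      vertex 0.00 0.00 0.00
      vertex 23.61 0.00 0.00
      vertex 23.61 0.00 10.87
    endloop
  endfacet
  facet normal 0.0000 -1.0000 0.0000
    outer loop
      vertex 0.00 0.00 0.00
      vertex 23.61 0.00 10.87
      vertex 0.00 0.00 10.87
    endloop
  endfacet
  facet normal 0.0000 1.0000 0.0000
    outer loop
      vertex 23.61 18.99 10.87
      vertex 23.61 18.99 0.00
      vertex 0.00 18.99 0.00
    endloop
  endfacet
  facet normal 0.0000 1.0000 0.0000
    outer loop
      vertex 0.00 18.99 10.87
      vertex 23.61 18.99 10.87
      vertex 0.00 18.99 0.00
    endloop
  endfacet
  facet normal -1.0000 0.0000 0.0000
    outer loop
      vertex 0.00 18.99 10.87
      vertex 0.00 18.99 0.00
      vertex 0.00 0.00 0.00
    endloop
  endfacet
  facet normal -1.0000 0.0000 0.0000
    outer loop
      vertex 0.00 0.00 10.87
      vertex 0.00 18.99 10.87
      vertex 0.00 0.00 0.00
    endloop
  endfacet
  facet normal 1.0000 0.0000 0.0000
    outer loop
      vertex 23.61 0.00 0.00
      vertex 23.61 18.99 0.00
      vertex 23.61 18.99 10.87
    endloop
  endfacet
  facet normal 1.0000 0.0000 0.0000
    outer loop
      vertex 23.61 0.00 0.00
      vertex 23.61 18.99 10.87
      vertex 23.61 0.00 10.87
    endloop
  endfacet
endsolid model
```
; perimeter-only toolpath
G21 ; units = mm
G90 ; absolute positioning
G28 ; home
; layer 1
G0 Z1.36
G0 X0.00 Y0.00
G1 X23.61 Y0.00
G1 X23.61 Y18.99
G1 X0.00 Y18.99
G1 X0.00 Y0.00
; layer 2
G0 Z2.72
G0 X0.00 Y0.00
G1 X23.61 Y0.00
G1 X23.61 Y18.99
G1 X0.00 Y18.99
G1 X0.00 Y0.00
; layer 3
G0 Z4.08
G0 X0.00 Y0.00
G1 X23.61 Y0.00
G1 X23.61 Y18.99
G1 X0.00 Y18.99
G1 X0.00 Y0.00
; layer 4
G0 Z5.43
G0 X0.00 Y0.00
G1 X23.61 Y0.00
G1 X23.61 Y18.99
G1 X0.00 Y18.99
G1 X0.00 Y0.00
; layer 5
G0 Z6.79
G0 X0.00 Y0.00
G1 X23.61 Y0.00
G1 X23.61 Y18.99
G1 X0.00 Y18.99
G1 X0.00 Y0.00
; layer 6
G0 Z8.15
G0 X0.00 Y0.00
G1 X23.61 Y0.00
G1 X23.61 Y18.99
G1 X0.00 Y18.99
G1 X0.00 Y0.00
; layer 7
G0 Z9.51
G0 X0.00 Y0.00
G1 X23.61 Y0.00
G1 X23.61 Y18.99
G1 X0.00 Y18.99
G1 X0.00 Y0.00
; layer 8
G0 Z10.87
G0 X0.00 Y0.00
G1 X23.61 Y0.00
G1 X23.61 Y18.99
G1 X0.00 Y18.99
G1 X0.00 Y0.00
M2 ; end

The solid is a rectangular box, roughly 23.6 × 19 mm footprint and 10.9 mm tall. Slicing at Δz = 1.36 mm — 8 equal slices spanning the solid's height, so layer i sits at z = i·h/8 — gives 8 non-empty perimeters. Each is a 4-segment closed polygon; G0 lifts to the layer z and rapids to the start vertex, then G1 traces the edges.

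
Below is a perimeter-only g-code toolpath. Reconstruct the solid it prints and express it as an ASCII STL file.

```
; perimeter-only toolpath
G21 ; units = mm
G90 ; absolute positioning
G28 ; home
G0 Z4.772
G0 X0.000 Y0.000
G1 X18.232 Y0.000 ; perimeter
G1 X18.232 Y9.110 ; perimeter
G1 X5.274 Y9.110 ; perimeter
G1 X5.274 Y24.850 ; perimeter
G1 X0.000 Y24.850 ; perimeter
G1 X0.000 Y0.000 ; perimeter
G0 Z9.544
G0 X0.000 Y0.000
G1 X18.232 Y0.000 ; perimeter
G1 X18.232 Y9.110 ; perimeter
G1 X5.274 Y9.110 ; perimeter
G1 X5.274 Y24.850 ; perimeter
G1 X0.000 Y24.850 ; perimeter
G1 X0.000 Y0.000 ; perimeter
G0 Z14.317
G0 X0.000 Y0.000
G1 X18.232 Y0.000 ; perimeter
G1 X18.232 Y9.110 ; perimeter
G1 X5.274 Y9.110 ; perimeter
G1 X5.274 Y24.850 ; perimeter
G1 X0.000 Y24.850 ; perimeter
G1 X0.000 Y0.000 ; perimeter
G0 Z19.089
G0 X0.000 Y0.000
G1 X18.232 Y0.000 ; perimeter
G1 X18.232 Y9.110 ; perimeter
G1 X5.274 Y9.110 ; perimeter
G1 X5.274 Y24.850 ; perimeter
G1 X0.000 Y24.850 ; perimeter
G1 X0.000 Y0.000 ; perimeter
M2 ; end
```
solid part
  facet normal 0.0000 0.0000 -1.0000
    outer loop
      vertex 18.232 9.110 0.000
      vertex 18.232 0.000 0.000
      vertex 0.000 0.000 0.000
    endloop
  endfacet
  facet normal 0.0000 0.0000 -1.0000
    outer loop
      vertex 5.274 9.110 0.000
      vertex 18.232 9.110 0.000
      vertex 0.000 0.000 0.000
    endloop
  endfacet
  facet normal 0.0000 0.0000 -1.0000
    outer loop
      vertex 5.274 24.850 0.000
      vertex 5.274 9.110 0.000
      vertex 0.000 0.000 0.000
    endloop
  endfacet
  facet normal 0.0000 0.0000 -1.0000
    outer loop
      vertex 0.000 24.850 0.000
      vertex 5.274 24.850 0.000
      vertex 0.000 0.000 0.000
    endloop
  endfacet
  facet normal 0.0000 0.0000 1.0000
    outer loop
      vertex 0.000 0.000 19.089
      vertex 18.232 0.000 19.089
      vertex 18.232 9.110 19.089
    endloop
  endfacet
  facet normal 0.0000 0.0000 1.0000
    outer loop
      vertex 0.000 0.000 19.089
      vertex 18.232 9.110 19.089
      vertex 5.274 9.110 19.089
    endloop
  endfacet
  facet normal 0.0000 0.0000 1.0000
    outer loop
      vertex 0.000 0.000 19.089
      vertex 5.274 9.110 19.089
      vertex 5.274 24.850 19.089
    endloop
  endfacet
  facet normal 0.0000 0.0000 1.0000
    outer loop
      vertex 0.000 0.000 19.089
      vertex 5.274 24.850 19.089
      vertex 0.000 24.850 19.089
    endloop
  endfacet
  facet normal 0.0000 -1.0000 0.0000
    outer loop
      vertex 0.000 0.000 0.000
      vertex 18.232 0.000 0.000
      vertex 18.232 0.000 19.089
    endloop
  endfacet
  facet normal 0.0000 -1.0000 0.0000
    outer loop
      vertex 0.000 0.000 0.000
      vertex 18.232 0.000 19.089
      vertex 0.000 0.000 19.089
    endloop
  endfacet
  facet normal 1.0000 0.0000 0.0000
    outer loop
      vertex 18.232 0.000 0.000
      vertex 18.232 9.110 0.000
      vertex 18.232 9.110 19.089
    endloop
  endfacet
  facet normal 1.0000 0.0000 0.0000
    outer loop
      vertex 18.232 0.000 0.000
      vertex 18.232 9.110 19.089
      vertex 18.232 0.000 19.089
    endloop
  endfacet
  facet normal 0.0000 1.0000 0.0000
    outer loop
      vertex 18.232 9.110 0.000
      vertex 5.274 9.110 0.000
      vertex 5.274 9.110 19.089
    endloop
  endfacet
  facet normal 0.0000 1.0000 0.0000
    outer loop
      vertex 18.232 9.110 0.000
      vertex 5.274 9.110 19.089
      vertex 18.232 9.110 19.089
    endloop
  endfacet
  facet normal 1.0000 0.0000 0.0000
    outer loop
      vertex 5.274 9.110 0.000
      vertex 5.274 24.850 0.000
      vertex 5.274 24.850 19.089
    endloop
  endfacet
  facet normal 1.0000 0.0000 0.0000
    outer loop
      vertex 5.274 9.110 0.000
      vertex 5.274 24.850 19.089
      vertex 5.274 9.110 19.089
    endloop
  endfacet
  facet normal 0.0000 1.0000 0.0000
    outer loop
      vertex 5.274 24.850 0.000
      vertex 0.000 24.850 0.000
      vertex 0.000 24.850 19.089
    endloop
  endfacet
  facet normal 0.0000 1.0000 0.0000
    outer loop
      vertex 5.274 24.850 0.000
      vertex 0.000 24.850 19.089
      vertex 5.274 24.850 19.089
    endloop
  endfacet
  facet normal -1.0000 0.0000 0.0000
    outer loop
      vertex 0.000 24.850 0.000
      vertex 0.000 0.000 0.000
      vertex 0.000 0.000 19.089
    endloop
  endfacet
  facet normal -1.0000 0.0000 0.0000
    outer loop
      vertex 0.000 24.850 0.000
      vertex 0.000 0.000 19.089
      vertex 0.000 24.850 19.089
    endloop
  endfacet
endsolid part

The G0 Z moves step by Δz≈4.772 mm. Every layer's G1 loop is the same polygon, so the solid is a straight extrusion of it from z=0 to z≈19.1. Closing with flat bottom and top caps and triangulating gives 20 facets — an L-shaped prism: outer 18.2 × 24.9 mm, arm thicknesses ≈ 9.11 mm (horizontal) and 5.27 mm (vertical), extruded 19.1 mm in z.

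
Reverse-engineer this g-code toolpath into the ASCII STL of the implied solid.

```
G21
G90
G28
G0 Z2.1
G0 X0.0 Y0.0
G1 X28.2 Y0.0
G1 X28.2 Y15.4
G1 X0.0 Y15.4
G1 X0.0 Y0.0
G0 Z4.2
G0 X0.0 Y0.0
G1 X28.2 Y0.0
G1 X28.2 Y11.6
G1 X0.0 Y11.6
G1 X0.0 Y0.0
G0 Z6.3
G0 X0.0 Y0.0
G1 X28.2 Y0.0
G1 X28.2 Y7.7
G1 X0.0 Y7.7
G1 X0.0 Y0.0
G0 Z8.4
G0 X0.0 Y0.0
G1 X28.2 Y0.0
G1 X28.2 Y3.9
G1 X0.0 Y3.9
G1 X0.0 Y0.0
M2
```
solid part
  facet normal 0.0000 0.0000 -1.0000
    outer loop
      vertex 28.2 19.3 0.0
      vertex 28.2 0.0 0.0
      vertex 0.0 0.0 0.0
    endloop
  endfacet
  facet normal 0.0000 0.0000 -1.0000
    outer loop
      vertex 0.0 19.3 0.0
      vertex 28.2 19.3 0.0
      vertex 0.0 0.0 0.0
    endloop
  endfacet
  facet normal 0.0000 -1.0000 0.0000
    outer loop
      vertex 0.0 0.0 0.0
      vertex 28.2 0.0 0.0
      vertex 28.2 0.0 10.5
    endloop
  endfacet
  facet normal 0.0000 -1.0000 0.0000
    outer loop
      vertex 0.0 0.0 0.0
      vertex 28.2 0.0 10.5
      vertex 0.0 0.0 10.5
    endloop
  endfacet
  facet normal 0.0000 0.4779 0.8784
    outer loop
      vertex 0.0 0.0 10.5
      vertex 28.2 0.0 10.5
      vertex 28.2 19.3 0.0
    endloop
  endfacet
  facet normal 0.0000 0.4779 0.8784
    outer loop
      vertex 0.0 0.0 10.5
      vertex 28.2 19.3 0.0
      vertex 0.0 19.3 0.0
    endloop
  endfacet
  facet normal -1.0000 0.0000 0.0000
    outer loop
      vertex 0.0 0.0 10.5
      vertex 0.0 19.3 0.0
      vertex 0.0 0.0 0.0
    endloop
  endfacet
  facet normal 1.0000 0.0000 0.0000
    outer loop
      vertex 28.2 0.0 0.0
      vertex 28.2 19.3 0.0
      vertex 28.2 0.0 10.5
    endloop
  endfacet
endsolid part

The G0 Z moves step by Δz≈2.1 mm. The G1 loops shrink linearly with z, so the solid tapers from its base footprint up to z≈10.5. Closing with a flat bottom cap and the tapered top and triangulating gives 8 facets — a wedge (ramp): 28.2 × 19.3 mm base, rising to 10.5 mm along the y=0 edge and sloping linearly to z=0 at y=19.3.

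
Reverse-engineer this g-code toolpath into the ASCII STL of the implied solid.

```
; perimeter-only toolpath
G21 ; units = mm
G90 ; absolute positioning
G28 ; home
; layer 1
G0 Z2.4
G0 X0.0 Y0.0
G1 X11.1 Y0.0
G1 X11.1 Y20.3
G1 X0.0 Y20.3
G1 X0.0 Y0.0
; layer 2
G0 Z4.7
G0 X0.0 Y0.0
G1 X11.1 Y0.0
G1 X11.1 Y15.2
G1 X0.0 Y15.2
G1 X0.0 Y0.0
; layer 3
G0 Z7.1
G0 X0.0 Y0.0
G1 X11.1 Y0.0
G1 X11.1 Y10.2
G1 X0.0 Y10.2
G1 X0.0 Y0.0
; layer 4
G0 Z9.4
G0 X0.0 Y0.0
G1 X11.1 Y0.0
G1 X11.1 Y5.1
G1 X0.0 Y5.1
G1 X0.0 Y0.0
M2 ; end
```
solid part
  facet normal 0.0000 0.0000 -1.0000
    outer loop
      vertex 11.1 25.4 0.0
      vertex 11.1 0.0 0.0
      vertex 0.0 0.0 0.0
    endloop
  endfacet
  facet normal 0.0000 0.0000 -1.0000
    outer loop
      vertex 0.0 25.4 0.0
      vertex 11.1 25.4 0.0
      vertex 0.0 0.0 0.0
    endloop
  endfacet
  facet normal 0.0000 -1.0000 0.0000
    outer loop
      vertex 0.0 0.0 0.0
      vertex 11.1 0.0 0.0
      vertex 11.1 0.0 11.8
    endloop
  endfacet
  facet normal 0.0000 -1.0000 0.0000
    outer loop
      vertex 0.0 0.0 0.0
      vertex 11.1 0.0 11.8
      vertex 0.0 0.0 11.8
    endloop
  endfacet
  facet normal 0.0000 0.4213 0.9069
    outer loop
      vertex 0.0 0.0 11.8
      vertex 11.1 0.0 11.8
      vertex 11.1 25.4 0.0
    endloop
  endfacet
  facet normal 0.0000 0.4213 0.9069
    outer loop
      vertex 0.0 0.0 11.8
      vertex 11.1 25.4 0.0
      vertex 0.0 25.4 0.0
    endloop
  endfacet
  facet normal -1.0000 0.0000 0.0000
    outer loop
      vertex 0.0 0.0 11.8
      vertex 0.0 25.4 0.0
      vertex 0.0 0.0 0.0
    endloop
  endfacet
  facet normal 1.0000 0.0000 0.0000
    outer loop
      vertex 11.1 0.0 0.0
      vertex 11.1 25.4 0.0
      vertex 11.1 0.0 11.8
    endloop
  endfacet
endsolid part

The G0 Z moves step by Δz≈2.4 mm. The G1 loops shrink linearly with z, so the solid tapers from its base footprint up to z≈11.8. Closing with a flat bottom cap and the tapered top and triangulating gives 8 facets — a wedge (ramp): 11.1 × 25.4 mm base, rising to 11.8 mm along the y=0 edge and sloping linearly to z=0 at y=25.4.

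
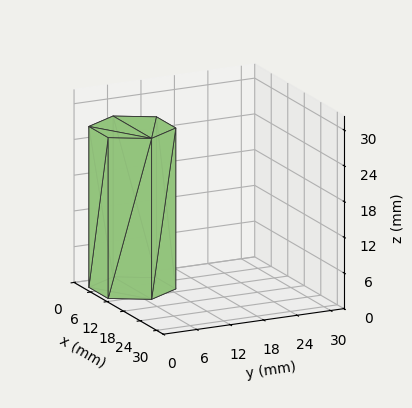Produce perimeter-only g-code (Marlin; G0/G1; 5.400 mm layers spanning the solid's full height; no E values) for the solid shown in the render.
Reading the render: the shape is a regular 6-sided prism (a cylinder approximated with 6 flat sides), circumscribed radius ≈ 7 mm, height ≈ 27 mm (dimensions read to the nearest mm from the axis ticks). For the g-code, the solid's height is divided into equal slices at the stated Δz and each level perimeter traced with G1 moves after a G0 lift.

; perimeter-only toolpath
G21 ; units = mm
G90 ; absolute positioning
G28 ; home
; layer 1
G0 Z5.400
G0 X14.000 Y7.000
G1 X10.500 Y13.062
G1 X3.500 Y13.062
G1 X0.000 Y7.000
G1 X3.500 Y0.938
G1 X10.500 Y0.938
G1 X14.000 Y7.000
; layer 2
G0 Z10.800
G0 X14.000 Y7.000
G1 X10.500 Y13.062
G1 X3.500 Y13.062
G1 X0.000 Y7.000
G1 X3.500 Y0.938
G1 X10.500 Y0.938
G1 X14.000 Y7.000
; layer 3
G0 Z16.200
G0 X14.000 Y7.000
G1 X10.500 Y13.062
G1 X3.500 Y13.062
G1 X0.000 Y7.000
G1 X3.500 Y0.938
G1 X10.500 Y0.938
G1 X14.000 Y7.000
; layer 4
G0 Z21.600
G0 X14.000 Y7.000
G1 X10.500 Y13.062
G1 X3.500 Y13.062
G1 X0.000 Y7.000
G1 X3.500 Y0.938
G1 X10.500 Y0.938
G1 X14.000 Y7.000
; layer 5
G0 Z27.000
G0 X14.000 Y7.000
G1 X10.500 Y13.062
G1 X3.500 Y13.062
G1 X0.000 Y7.000
G1 X3.500 Y0.938
G1 X10.500 Y0.938
G1 X14.000 Y7.000
M2 ; end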